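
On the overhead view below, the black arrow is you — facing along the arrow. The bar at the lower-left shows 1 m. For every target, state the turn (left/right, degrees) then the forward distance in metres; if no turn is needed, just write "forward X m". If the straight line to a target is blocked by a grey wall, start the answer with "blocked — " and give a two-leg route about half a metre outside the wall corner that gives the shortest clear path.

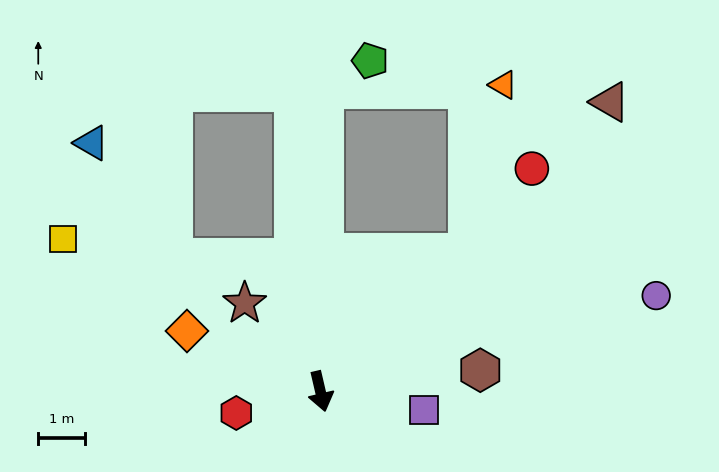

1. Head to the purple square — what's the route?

turn left 67°, forward 2.3 m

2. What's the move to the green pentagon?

blocked — turn left 166°, forward 6.5 m, then turn right 58°, forward 1.2 m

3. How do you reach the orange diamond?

turn right 127°, forward 3.2 m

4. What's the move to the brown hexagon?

turn left 84°, forward 3.5 m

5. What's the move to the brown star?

turn right 152°, forward 2.5 m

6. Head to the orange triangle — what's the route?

blocked — turn left 120°, forward 4.4 m, then turn left 35°, forward 3.7 m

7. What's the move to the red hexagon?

turn right 89°, forward 1.9 m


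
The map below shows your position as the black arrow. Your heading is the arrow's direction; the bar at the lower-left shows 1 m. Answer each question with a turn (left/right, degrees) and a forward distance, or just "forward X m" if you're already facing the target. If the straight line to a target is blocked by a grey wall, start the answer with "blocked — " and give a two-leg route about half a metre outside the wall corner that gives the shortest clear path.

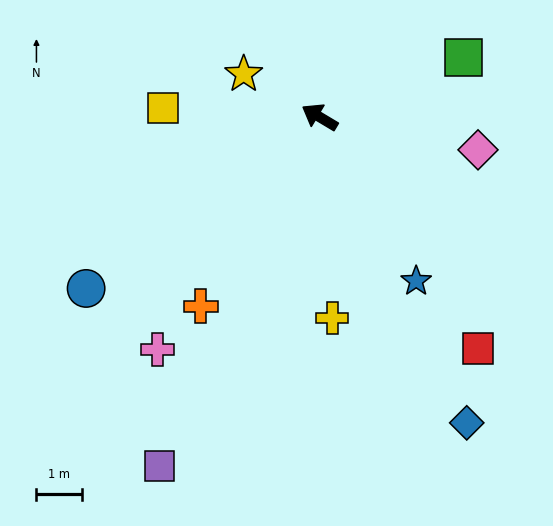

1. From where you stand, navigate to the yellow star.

forward 1.9 m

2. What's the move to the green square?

turn right 127°, forward 3.4 m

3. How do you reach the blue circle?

turn left 67°, forward 6.4 m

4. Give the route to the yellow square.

turn left 28°, forward 3.5 m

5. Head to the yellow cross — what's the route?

turn left 124°, forward 4.4 m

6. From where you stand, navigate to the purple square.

turn left 96°, forward 8.5 m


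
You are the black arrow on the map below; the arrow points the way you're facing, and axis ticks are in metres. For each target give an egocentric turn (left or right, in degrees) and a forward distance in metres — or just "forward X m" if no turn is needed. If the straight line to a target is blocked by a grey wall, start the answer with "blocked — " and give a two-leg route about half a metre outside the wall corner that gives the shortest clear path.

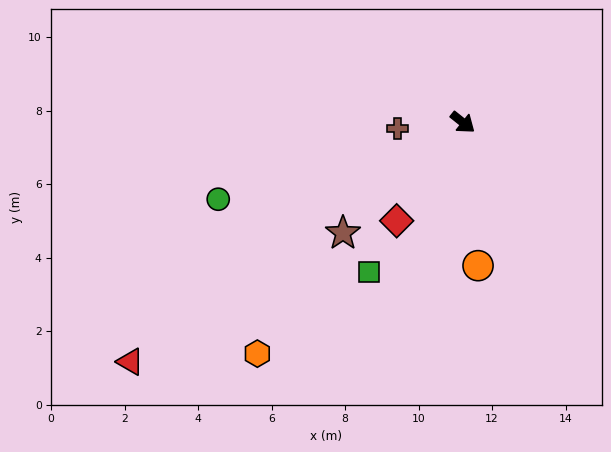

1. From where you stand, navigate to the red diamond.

turn right 85°, forward 3.2 m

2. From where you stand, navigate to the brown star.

turn right 99°, forward 4.4 m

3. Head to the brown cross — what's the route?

turn right 136°, forward 1.8 m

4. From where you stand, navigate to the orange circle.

turn right 45°, forward 3.9 m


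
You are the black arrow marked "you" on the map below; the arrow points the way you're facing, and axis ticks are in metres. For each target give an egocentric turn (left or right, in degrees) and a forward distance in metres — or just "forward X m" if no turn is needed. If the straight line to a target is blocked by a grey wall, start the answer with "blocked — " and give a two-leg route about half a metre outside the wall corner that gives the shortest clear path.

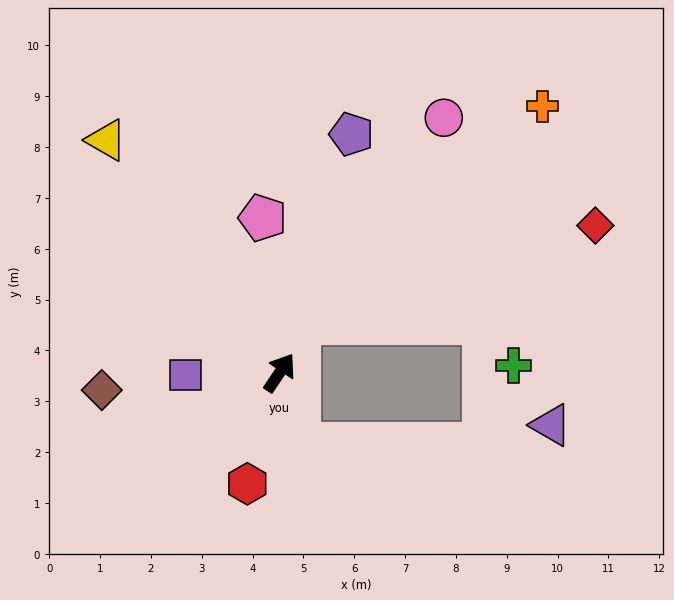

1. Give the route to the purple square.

turn left 125°, forward 1.9 m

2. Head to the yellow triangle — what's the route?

turn left 71°, forward 5.7 m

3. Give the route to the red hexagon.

turn right 162°, forward 2.3 m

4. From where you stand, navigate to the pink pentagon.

turn left 40°, forward 3.1 m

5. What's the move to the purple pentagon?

turn left 17°, forward 4.9 m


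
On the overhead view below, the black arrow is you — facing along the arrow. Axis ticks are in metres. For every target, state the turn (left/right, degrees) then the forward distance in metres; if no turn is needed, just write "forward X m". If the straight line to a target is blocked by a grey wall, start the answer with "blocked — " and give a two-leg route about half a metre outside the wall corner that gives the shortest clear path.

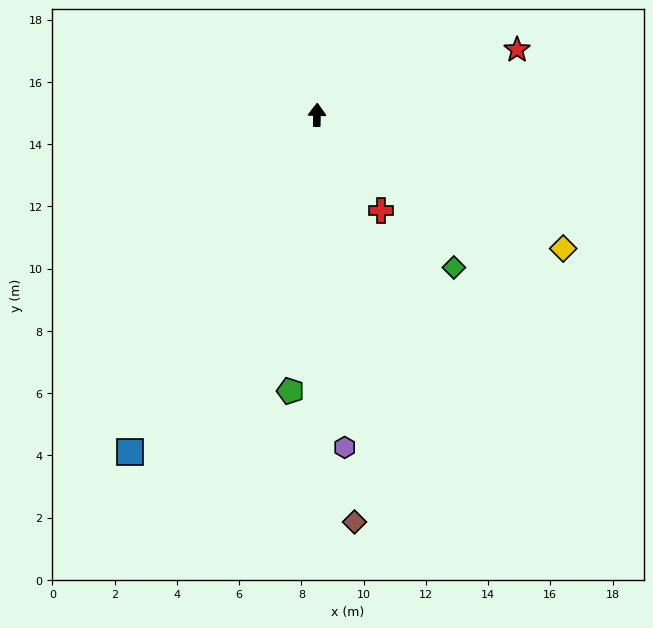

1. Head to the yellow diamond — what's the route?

turn right 117°, forward 9.0 m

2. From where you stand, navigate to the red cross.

turn right 145°, forward 3.7 m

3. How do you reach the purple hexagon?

turn right 174°, forward 10.7 m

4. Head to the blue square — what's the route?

turn left 152°, forward 12.4 m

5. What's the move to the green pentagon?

turn left 176°, forward 8.9 m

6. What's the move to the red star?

turn right 71°, forward 6.8 m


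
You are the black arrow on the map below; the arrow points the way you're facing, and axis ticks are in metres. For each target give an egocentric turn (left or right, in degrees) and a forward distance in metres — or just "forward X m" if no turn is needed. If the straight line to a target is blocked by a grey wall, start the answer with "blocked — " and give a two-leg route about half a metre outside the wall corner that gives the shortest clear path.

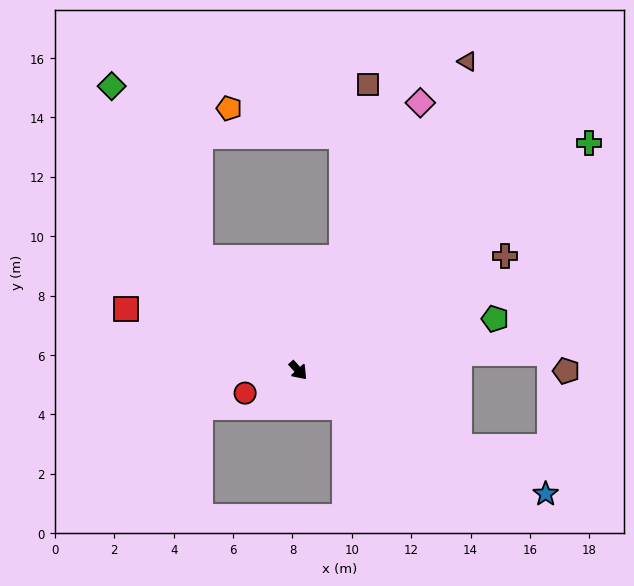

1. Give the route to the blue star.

turn left 21°, forward 9.3 m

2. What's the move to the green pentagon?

turn left 63°, forward 6.9 m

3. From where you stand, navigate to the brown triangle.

turn left 109°, forward 11.9 m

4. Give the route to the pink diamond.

turn left 113°, forward 9.9 m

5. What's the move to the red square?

turn right 152°, forward 6.2 m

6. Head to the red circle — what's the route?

turn right 109°, forward 1.9 m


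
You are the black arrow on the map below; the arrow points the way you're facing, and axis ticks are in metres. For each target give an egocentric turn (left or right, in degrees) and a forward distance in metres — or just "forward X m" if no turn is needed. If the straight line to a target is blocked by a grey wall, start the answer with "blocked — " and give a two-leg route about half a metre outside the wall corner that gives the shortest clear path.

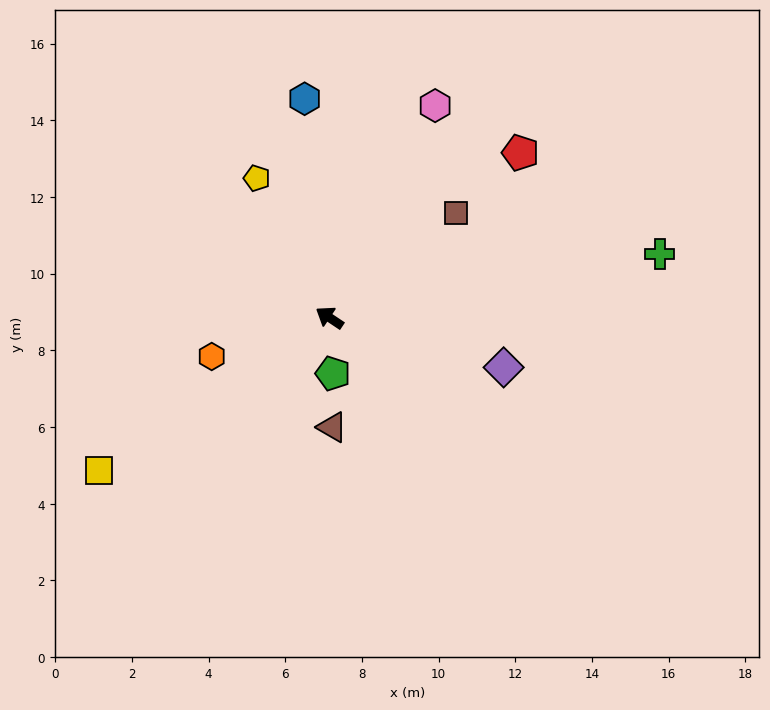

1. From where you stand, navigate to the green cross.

turn right 135°, forward 8.8 m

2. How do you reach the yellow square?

turn left 67°, forward 7.2 m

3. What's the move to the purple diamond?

turn right 162°, forward 4.7 m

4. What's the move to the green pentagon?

turn left 127°, forward 1.5 m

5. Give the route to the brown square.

turn right 107°, forward 4.3 m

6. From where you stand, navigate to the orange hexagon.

turn left 52°, forward 3.2 m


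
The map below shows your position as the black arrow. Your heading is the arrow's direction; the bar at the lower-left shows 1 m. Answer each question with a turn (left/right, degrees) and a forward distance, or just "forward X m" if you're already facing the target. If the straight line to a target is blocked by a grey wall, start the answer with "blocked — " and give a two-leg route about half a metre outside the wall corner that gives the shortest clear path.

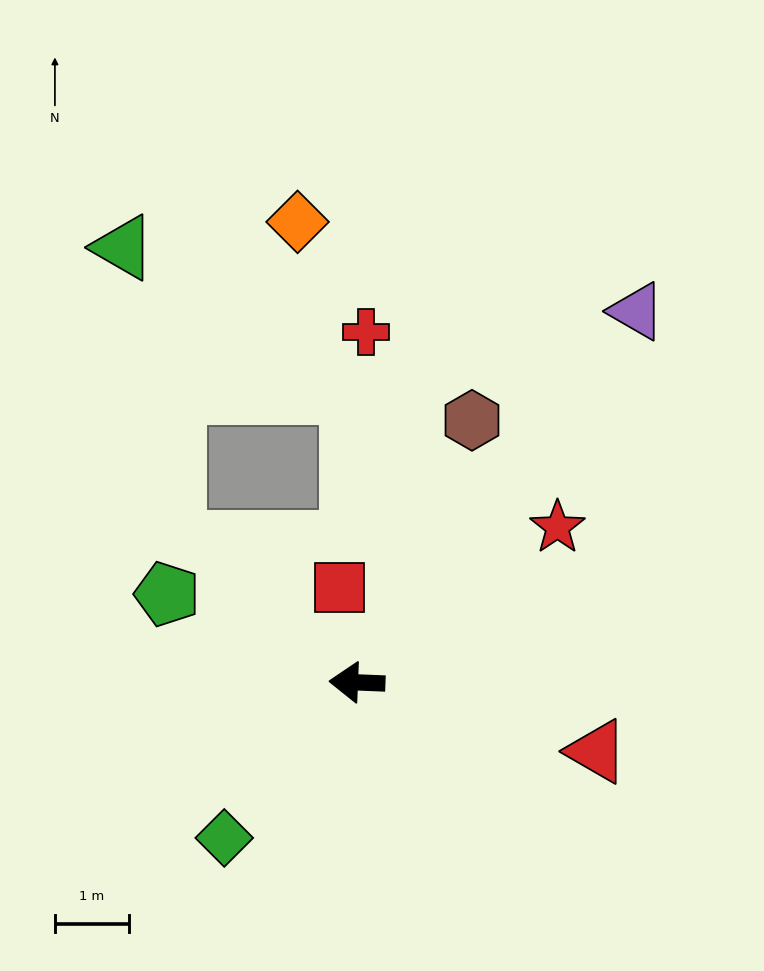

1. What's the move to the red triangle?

turn left 166°, forward 3.4 m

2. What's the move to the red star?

turn right 140°, forward 3.4 m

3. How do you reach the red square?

turn right 77°, forward 1.3 m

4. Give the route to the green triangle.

blocked — turn right 35°, forward 3.1 m, then turn right 43°, forward 4.0 m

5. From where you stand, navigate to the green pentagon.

turn right 23°, forward 2.8 m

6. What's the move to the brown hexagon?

turn right 111°, forward 3.9 m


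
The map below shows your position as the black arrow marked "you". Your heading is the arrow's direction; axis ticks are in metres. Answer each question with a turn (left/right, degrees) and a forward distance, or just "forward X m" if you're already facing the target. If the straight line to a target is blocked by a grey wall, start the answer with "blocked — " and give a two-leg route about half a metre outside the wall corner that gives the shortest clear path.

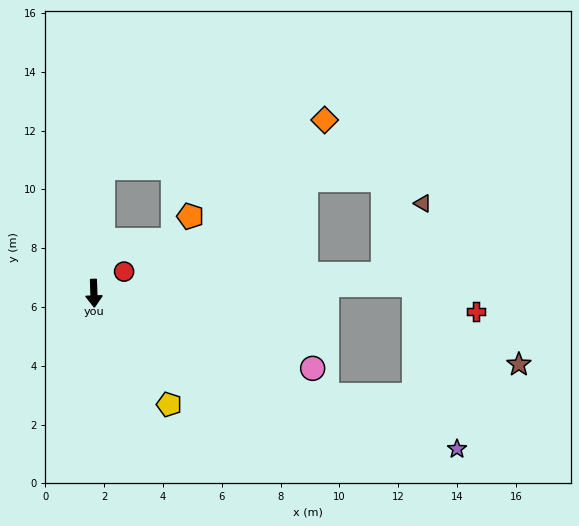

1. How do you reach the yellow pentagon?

turn left 32°, forward 4.6 m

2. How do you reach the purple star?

turn left 65°, forward 13.4 m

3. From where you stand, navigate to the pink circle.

turn left 69°, forward 7.9 m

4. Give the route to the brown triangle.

blocked — turn left 92°, forward 9.9 m, then turn left 57°, forward 2.8 m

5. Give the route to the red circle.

turn left 124°, forward 1.3 m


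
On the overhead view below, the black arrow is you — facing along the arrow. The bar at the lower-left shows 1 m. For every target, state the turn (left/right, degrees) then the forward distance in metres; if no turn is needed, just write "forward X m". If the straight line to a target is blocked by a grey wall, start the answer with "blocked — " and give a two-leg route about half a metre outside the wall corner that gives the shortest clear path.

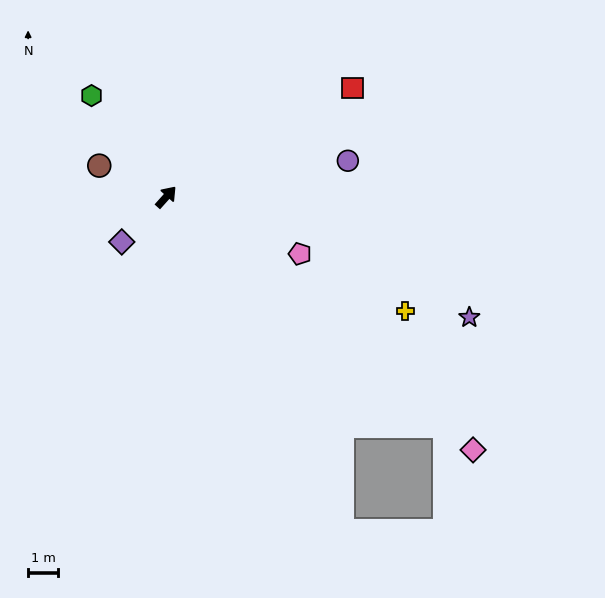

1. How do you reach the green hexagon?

turn left 78°, forward 4.2 m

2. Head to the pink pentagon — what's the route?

turn right 71°, forward 4.9 m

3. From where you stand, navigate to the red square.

turn right 18°, forward 7.3 m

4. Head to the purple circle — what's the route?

turn right 37°, forward 6.2 m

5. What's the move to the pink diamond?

turn right 88°, forward 13.4 m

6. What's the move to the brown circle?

turn left 107°, forward 2.5 m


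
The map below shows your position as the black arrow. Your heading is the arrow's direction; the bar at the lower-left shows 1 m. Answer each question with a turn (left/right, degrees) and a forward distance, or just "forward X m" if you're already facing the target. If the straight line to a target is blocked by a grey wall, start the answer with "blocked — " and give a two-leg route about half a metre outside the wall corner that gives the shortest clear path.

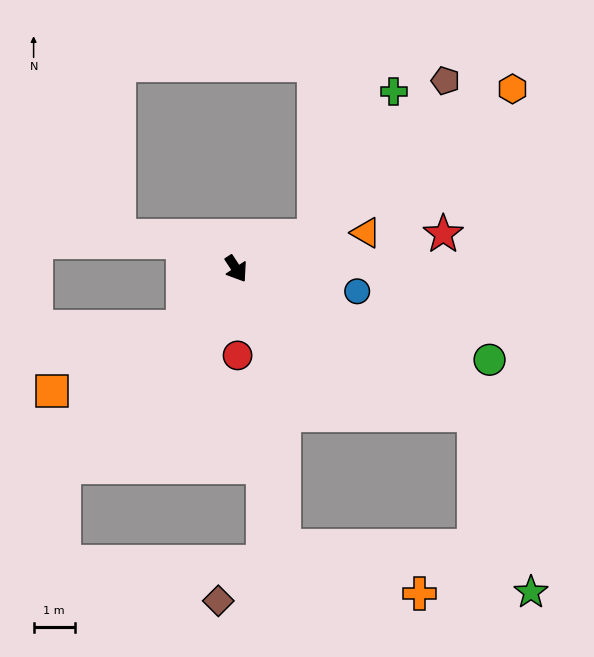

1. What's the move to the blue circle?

turn left 46°, forward 3.0 m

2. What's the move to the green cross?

blocked — turn left 79°, forward 2.1 m, then turn left 39°, forward 4.0 m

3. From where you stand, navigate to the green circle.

turn left 37°, forward 6.6 m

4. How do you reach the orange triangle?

turn left 72°, forward 3.3 m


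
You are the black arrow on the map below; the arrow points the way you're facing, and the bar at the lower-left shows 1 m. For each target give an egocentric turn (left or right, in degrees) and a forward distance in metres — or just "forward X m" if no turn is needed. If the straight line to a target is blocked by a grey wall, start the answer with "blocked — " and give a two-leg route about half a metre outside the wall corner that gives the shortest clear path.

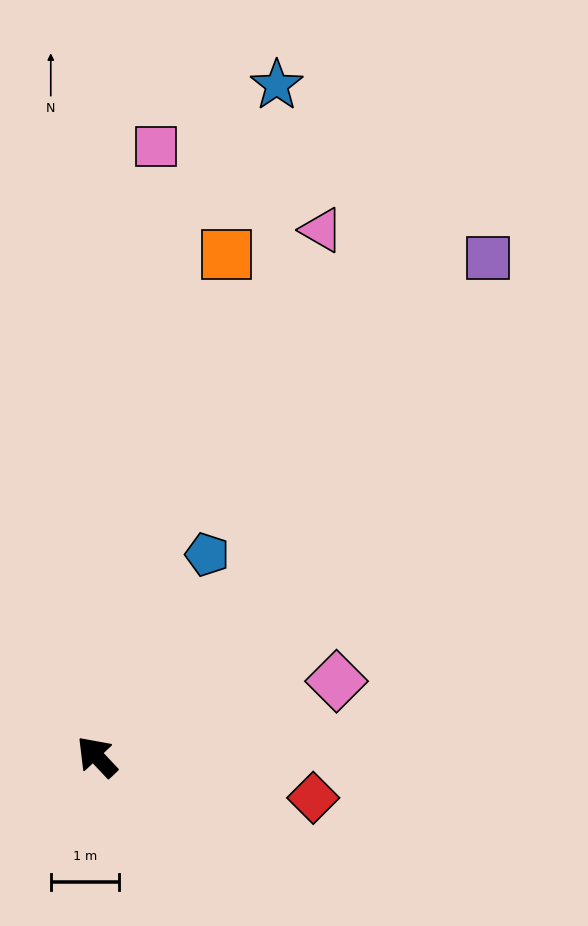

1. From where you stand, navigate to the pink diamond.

turn right 116°, forward 3.7 m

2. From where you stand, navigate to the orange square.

turn right 58°, forward 7.7 m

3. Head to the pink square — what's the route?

turn right 49°, forward 9.0 m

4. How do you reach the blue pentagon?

turn right 72°, forward 3.4 m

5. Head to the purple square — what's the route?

turn right 81°, forward 9.4 m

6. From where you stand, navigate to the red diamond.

turn right 144°, forward 3.3 m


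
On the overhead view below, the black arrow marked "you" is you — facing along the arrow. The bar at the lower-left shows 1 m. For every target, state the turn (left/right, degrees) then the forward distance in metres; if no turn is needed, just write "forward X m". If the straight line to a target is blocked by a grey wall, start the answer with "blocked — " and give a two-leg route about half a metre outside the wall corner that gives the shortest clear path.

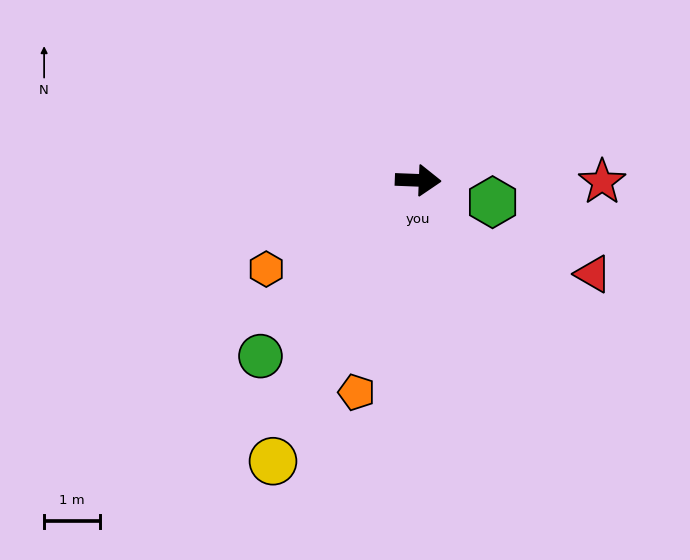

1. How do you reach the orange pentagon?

turn right 104°, forward 3.9 m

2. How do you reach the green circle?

turn right 130°, forward 4.2 m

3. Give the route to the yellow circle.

turn right 115°, forward 5.7 m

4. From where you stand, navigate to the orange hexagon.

turn right 147°, forward 3.1 m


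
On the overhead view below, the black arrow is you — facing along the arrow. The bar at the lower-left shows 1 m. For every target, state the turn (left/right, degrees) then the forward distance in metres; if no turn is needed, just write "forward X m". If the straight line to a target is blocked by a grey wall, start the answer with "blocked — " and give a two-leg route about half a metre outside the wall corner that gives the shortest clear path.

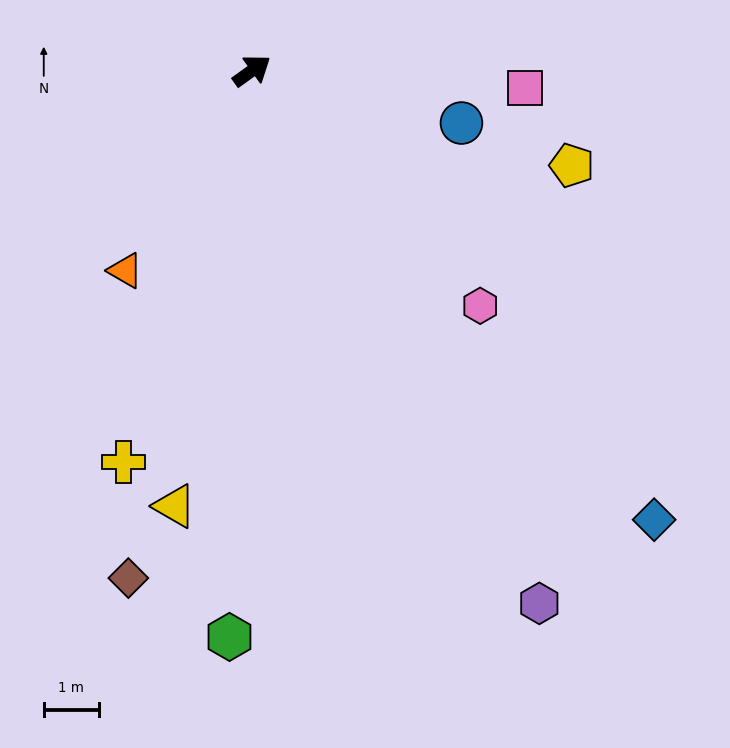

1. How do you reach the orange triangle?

turn right 158°, forward 4.3 m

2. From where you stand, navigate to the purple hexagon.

turn right 97°, forward 11.0 m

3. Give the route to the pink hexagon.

turn right 82°, forward 6.0 m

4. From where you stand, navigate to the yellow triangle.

turn right 136°, forward 8.1 m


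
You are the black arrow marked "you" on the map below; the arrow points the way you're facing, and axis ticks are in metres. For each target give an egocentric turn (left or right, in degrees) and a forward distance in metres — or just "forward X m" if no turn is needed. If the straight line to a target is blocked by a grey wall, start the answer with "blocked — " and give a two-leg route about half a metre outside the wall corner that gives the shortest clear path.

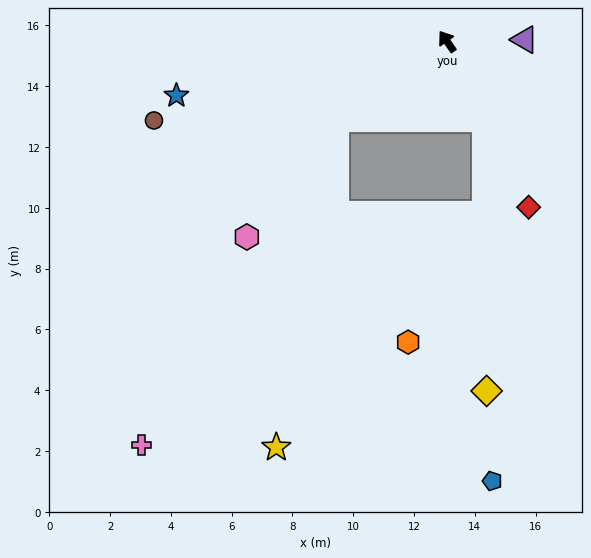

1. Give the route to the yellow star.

blocked — turn left 90°, forward 4.5 m, then turn left 45°, forward 11.0 m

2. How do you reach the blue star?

turn left 66°, forward 9.1 m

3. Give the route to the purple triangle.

turn right 124°, forward 2.6 m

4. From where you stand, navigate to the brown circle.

turn left 70°, forward 10.0 m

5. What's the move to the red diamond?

turn left 171°, forward 6.1 m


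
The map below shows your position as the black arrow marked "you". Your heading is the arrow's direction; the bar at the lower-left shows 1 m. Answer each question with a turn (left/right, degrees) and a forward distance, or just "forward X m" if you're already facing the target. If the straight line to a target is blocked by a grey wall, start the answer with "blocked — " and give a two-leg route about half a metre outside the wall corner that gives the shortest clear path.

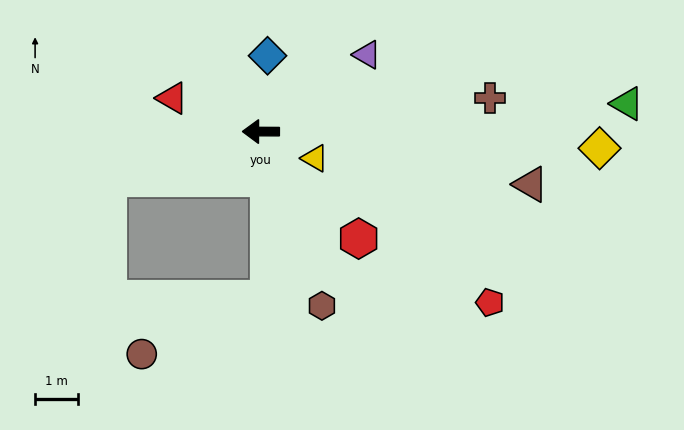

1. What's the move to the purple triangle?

turn right 144°, forward 3.1 m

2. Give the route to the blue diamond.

turn right 95°, forward 1.8 m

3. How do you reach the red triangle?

turn right 20°, forward 2.2 m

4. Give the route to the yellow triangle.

turn left 154°, forward 1.4 m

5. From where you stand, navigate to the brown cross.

turn right 171°, forward 5.4 m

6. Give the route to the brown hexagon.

turn left 110°, forward 4.3 m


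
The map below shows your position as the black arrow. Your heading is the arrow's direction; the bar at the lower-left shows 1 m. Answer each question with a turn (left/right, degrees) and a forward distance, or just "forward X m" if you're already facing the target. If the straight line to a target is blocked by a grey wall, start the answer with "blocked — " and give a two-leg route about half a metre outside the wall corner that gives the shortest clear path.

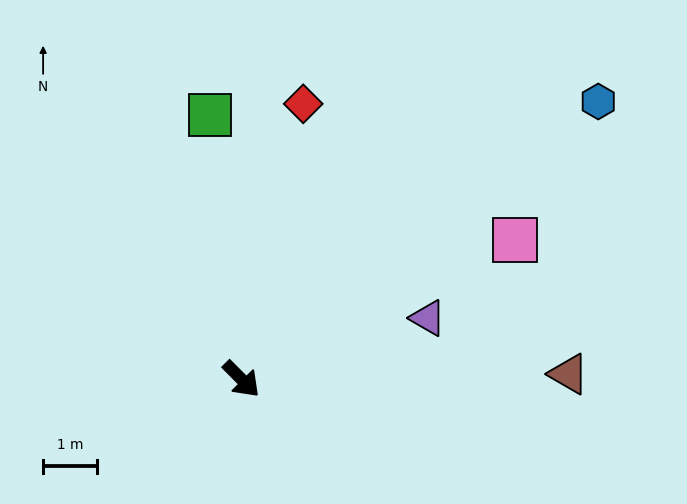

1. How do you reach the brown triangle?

turn left 46°, forward 6.1 m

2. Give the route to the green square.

turn left 142°, forward 5.0 m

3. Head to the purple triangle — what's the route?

turn left 63°, forward 3.7 m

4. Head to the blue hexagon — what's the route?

turn left 83°, forward 8.4 m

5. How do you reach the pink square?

turn left 72°, forward 5.7 m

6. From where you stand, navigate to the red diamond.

turn left 123°, forward 5.3 m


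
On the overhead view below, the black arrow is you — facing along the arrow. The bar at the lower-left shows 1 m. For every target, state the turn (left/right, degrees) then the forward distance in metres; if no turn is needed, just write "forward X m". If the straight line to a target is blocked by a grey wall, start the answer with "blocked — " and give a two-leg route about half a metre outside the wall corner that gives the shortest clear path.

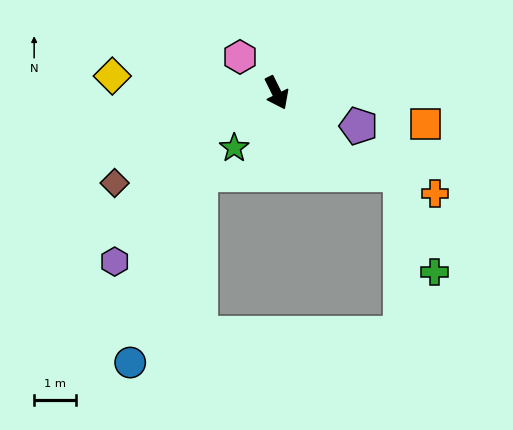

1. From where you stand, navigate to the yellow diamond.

turn right 122°, forward 4.0 m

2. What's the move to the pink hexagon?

turn right 161°, forward 1.2 m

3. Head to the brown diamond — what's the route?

turn right 87°, forward 4.5 m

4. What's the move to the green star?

turn right 64°, forward 1.7 m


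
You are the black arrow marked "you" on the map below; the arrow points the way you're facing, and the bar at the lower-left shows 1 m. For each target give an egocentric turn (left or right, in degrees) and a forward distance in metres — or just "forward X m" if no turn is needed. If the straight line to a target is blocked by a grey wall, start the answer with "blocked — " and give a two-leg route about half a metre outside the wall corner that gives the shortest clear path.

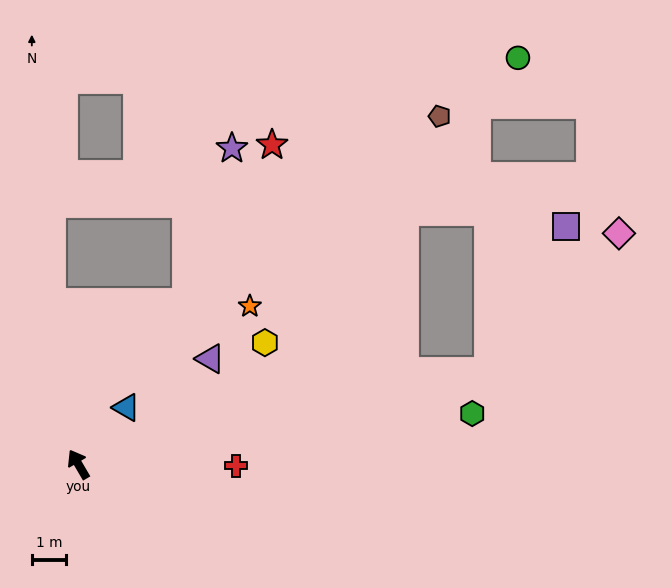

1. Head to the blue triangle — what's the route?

turn right 71°, forward 2.1 m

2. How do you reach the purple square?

blocked — turn right 108°, forward 12.1 m, then turn left 50°, forward 4.8 m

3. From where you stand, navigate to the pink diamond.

blocked — turn right 108°, forward 12.1 m, then turn left 34°, forward 5.5 m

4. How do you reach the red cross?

turn right 121°, forward 4.6 m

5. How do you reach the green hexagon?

turn right 113°, forward 11.5 m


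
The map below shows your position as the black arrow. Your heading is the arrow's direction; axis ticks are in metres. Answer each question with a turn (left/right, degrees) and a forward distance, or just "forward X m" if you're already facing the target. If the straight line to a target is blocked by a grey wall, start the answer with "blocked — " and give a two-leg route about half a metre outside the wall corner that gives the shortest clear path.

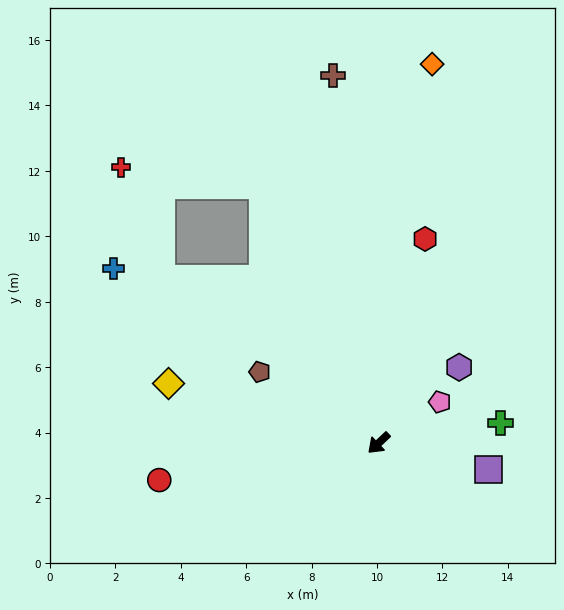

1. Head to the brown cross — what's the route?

turn right 126°, forward 11.3 m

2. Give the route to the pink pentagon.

turn left 171°, forward 2.3 m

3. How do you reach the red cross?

blocked — turn right 109°, forward 8.7 m, then turn left 58°, forward 4.4 m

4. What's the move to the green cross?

turn left 146°, forward 3.8 m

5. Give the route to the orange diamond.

turn right 141°, forward 11.7 m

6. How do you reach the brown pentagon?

turn right 74°, forward 4.2 m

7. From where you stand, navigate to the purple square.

turn left 123°, forward 3.5 m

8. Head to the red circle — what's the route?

turn right 34°, forward 6.8 m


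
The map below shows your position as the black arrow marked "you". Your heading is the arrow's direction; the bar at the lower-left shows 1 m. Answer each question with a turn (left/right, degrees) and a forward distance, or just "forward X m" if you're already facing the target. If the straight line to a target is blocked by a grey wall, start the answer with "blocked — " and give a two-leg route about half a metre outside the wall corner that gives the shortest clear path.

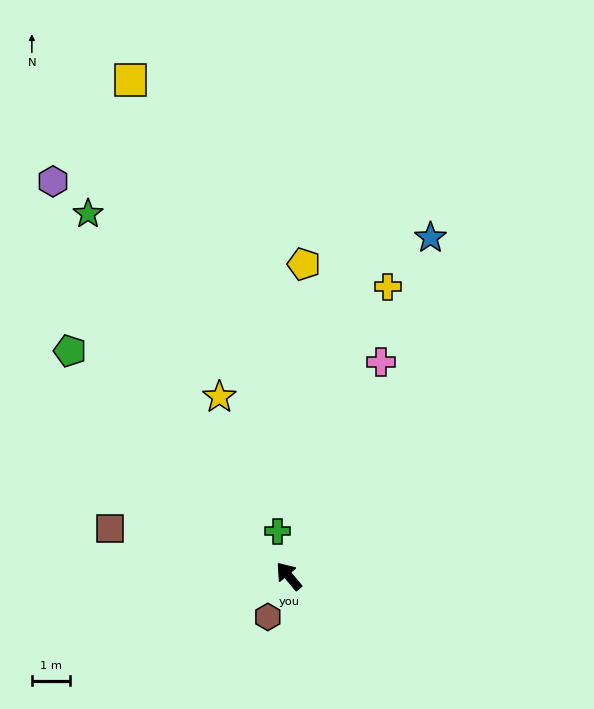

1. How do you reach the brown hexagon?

turn left 113°, forward 1.2 m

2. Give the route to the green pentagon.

turn left 4°, forward 8.3 m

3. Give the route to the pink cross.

turn right 63°, forward 6.2 m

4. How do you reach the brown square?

turn left 35°, forward 4.9 m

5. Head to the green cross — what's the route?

turn right 26°, forward 1.2 m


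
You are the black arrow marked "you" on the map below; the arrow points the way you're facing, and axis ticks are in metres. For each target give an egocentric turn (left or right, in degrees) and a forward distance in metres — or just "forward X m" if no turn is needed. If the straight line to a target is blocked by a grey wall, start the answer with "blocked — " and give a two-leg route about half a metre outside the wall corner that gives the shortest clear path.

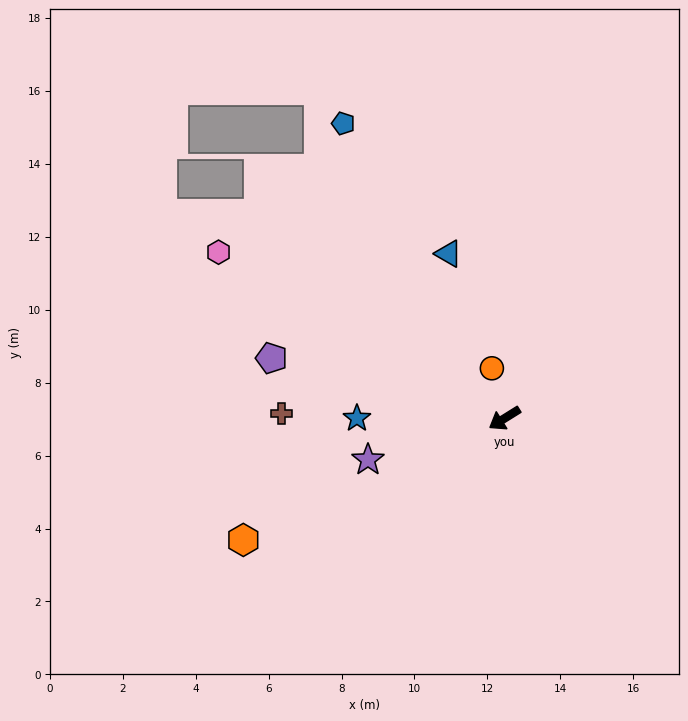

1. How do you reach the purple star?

turn right 15°, forward 3.9 m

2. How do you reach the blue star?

turn right 32°, forward 4.0 m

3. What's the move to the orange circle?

turn right 108°, forward 1.4 m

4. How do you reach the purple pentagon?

turn right 46°, forward 6.6 m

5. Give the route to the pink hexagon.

turn right 62°, forward 9.1 m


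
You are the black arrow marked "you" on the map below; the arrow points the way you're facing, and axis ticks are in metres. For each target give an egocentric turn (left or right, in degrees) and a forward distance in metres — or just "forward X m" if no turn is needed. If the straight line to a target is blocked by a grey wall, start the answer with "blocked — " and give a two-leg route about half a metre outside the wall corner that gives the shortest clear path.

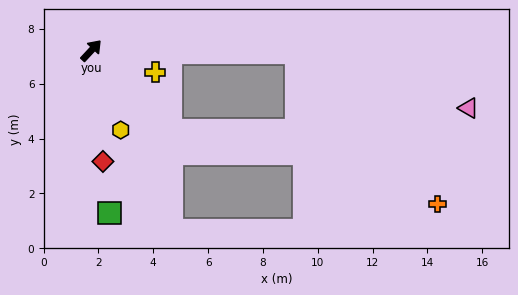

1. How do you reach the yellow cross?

turn right 66°, forward 2.5 m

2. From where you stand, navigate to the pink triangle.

blocked — turn right 48°, forward 7.5 m, then turn right 17°, forward 6.6 m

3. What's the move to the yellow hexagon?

turn right 117°, forward 3.1 m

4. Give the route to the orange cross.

blocked — turn right 48°, forward 7.5 m, then turn right 46°, forward 7.5 m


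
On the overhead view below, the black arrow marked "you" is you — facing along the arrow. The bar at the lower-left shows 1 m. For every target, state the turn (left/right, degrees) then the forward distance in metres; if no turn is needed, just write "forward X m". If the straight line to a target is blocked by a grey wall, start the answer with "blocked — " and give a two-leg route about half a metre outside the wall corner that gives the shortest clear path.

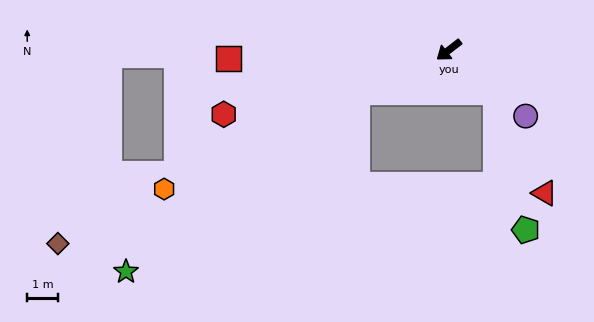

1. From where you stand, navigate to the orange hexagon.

turn right 12°, forward 10.4 m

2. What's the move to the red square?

turn right 36°, forward 7.2 m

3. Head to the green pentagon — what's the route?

blocked — turn left 100°, forward 2.1 m, then turn right 35°, forward 4.6 m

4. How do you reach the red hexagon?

turn right 22°, forward 7.7 m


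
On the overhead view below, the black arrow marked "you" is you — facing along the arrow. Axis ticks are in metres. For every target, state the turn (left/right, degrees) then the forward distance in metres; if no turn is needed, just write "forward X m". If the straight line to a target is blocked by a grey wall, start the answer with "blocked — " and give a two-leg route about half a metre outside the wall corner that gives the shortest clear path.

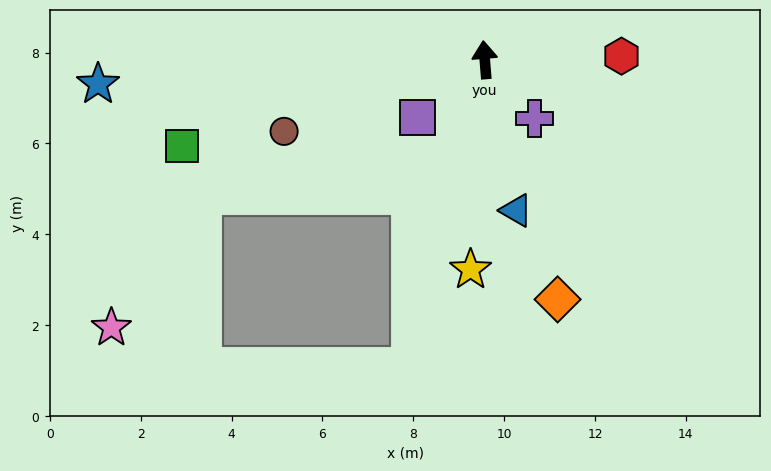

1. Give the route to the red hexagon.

turn right 93°, forward 3.0 m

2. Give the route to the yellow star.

turn left 172°, forward 4.6 m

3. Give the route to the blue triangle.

turn right 173°, forward 3.4 m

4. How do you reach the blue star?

turn left 89°, forward 8.5 m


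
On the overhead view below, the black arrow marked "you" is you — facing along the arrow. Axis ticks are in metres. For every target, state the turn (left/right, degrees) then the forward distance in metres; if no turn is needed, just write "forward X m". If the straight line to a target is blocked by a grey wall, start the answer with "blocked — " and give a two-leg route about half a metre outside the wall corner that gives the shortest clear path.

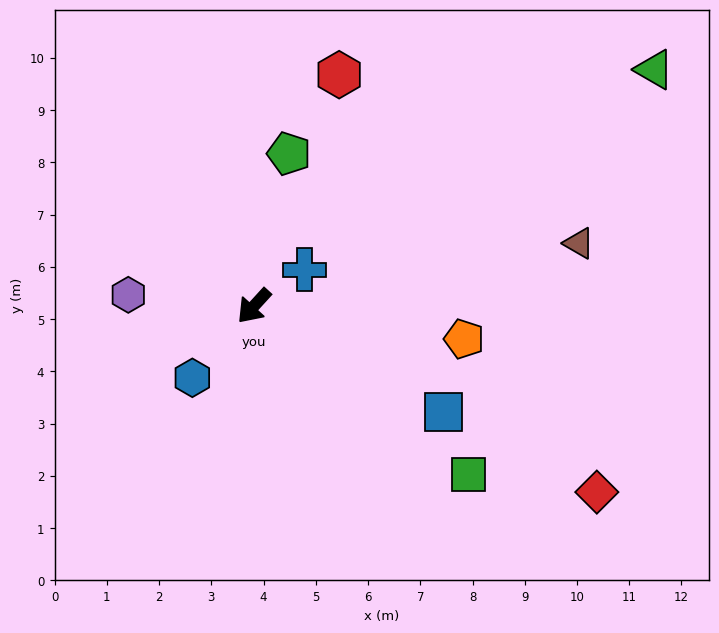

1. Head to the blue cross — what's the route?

turn left 168°, forward 1.2 m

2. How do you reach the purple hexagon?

turn right 53°, forward 2.4 m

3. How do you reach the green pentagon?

turn right 151°, forward 3.0 m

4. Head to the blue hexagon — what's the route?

forward 1.8 m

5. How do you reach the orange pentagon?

turn left 124°, forward 4.1 m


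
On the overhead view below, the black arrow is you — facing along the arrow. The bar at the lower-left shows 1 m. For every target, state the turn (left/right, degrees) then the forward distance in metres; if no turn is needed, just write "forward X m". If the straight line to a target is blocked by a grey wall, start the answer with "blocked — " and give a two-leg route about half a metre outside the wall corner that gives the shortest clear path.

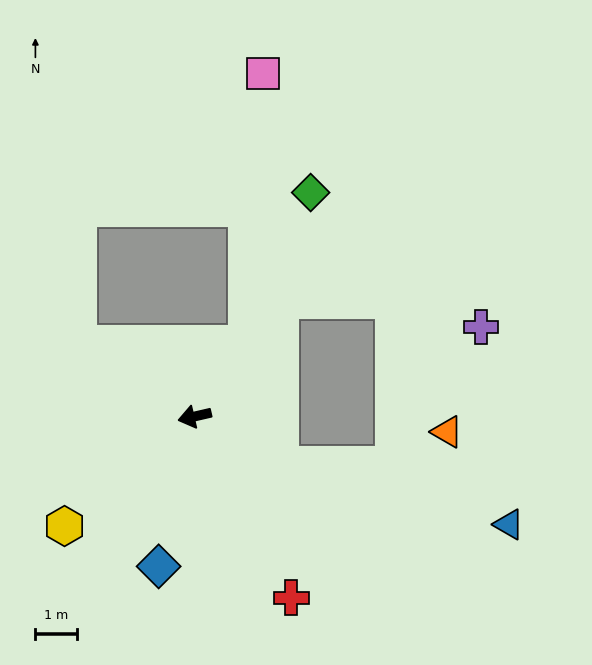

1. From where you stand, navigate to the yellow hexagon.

turn left 27°, forward 4.0 m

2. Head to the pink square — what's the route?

blocked — turn right 138°, forward 2.1 m, then turn left 31°, forward 6.4 m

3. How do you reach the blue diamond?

turn left 64°, forward 3.7 m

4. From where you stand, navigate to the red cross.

turn left 105°, forward 4.9 m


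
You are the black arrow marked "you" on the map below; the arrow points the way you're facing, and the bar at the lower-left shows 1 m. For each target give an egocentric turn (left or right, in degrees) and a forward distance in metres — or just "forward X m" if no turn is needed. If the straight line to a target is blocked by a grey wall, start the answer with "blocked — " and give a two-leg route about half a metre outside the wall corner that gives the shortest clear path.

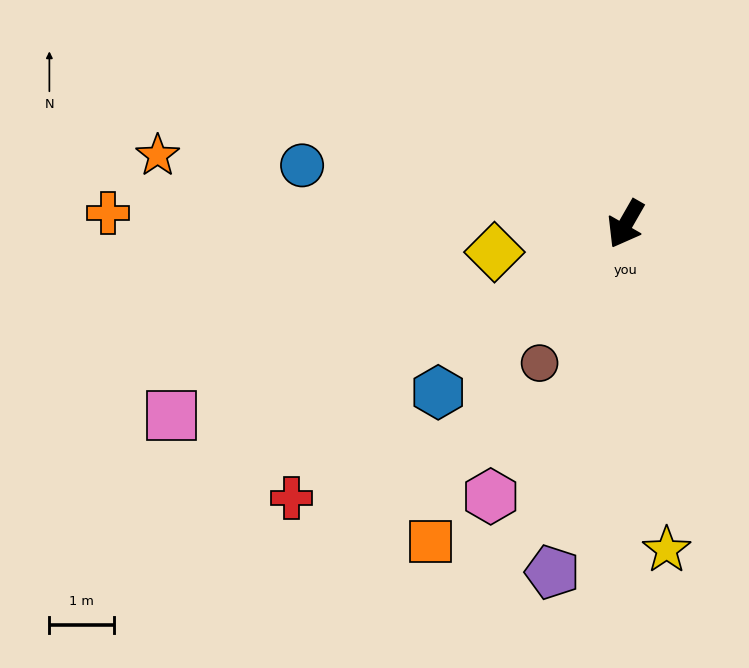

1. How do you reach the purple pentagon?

turn left 18°, forward 5.5 m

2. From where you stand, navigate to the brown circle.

forward 2.5 m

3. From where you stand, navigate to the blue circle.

turn right 70°, forward 5.1 m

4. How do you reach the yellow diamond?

turn right 48°, forward 2.1 m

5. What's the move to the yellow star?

turn left 37°, forward 5.0 m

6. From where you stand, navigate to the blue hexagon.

turn right 18°, forward 3.9 m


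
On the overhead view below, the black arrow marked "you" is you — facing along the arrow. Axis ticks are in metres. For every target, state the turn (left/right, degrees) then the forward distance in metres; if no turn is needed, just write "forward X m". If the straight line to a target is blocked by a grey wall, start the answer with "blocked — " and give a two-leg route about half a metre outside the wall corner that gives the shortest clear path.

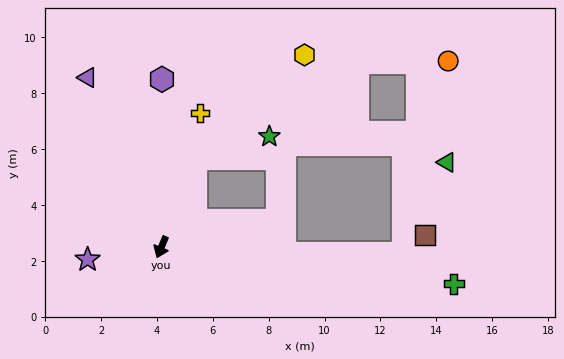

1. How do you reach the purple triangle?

turn right 134°, forward 6.6 m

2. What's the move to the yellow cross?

turn right 173°, forward 5.0 m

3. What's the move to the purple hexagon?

turn right 158°, forward 6.0 m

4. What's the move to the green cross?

turn left 105°, forward 10.5 m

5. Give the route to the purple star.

turn right 58°, forward 2.7 m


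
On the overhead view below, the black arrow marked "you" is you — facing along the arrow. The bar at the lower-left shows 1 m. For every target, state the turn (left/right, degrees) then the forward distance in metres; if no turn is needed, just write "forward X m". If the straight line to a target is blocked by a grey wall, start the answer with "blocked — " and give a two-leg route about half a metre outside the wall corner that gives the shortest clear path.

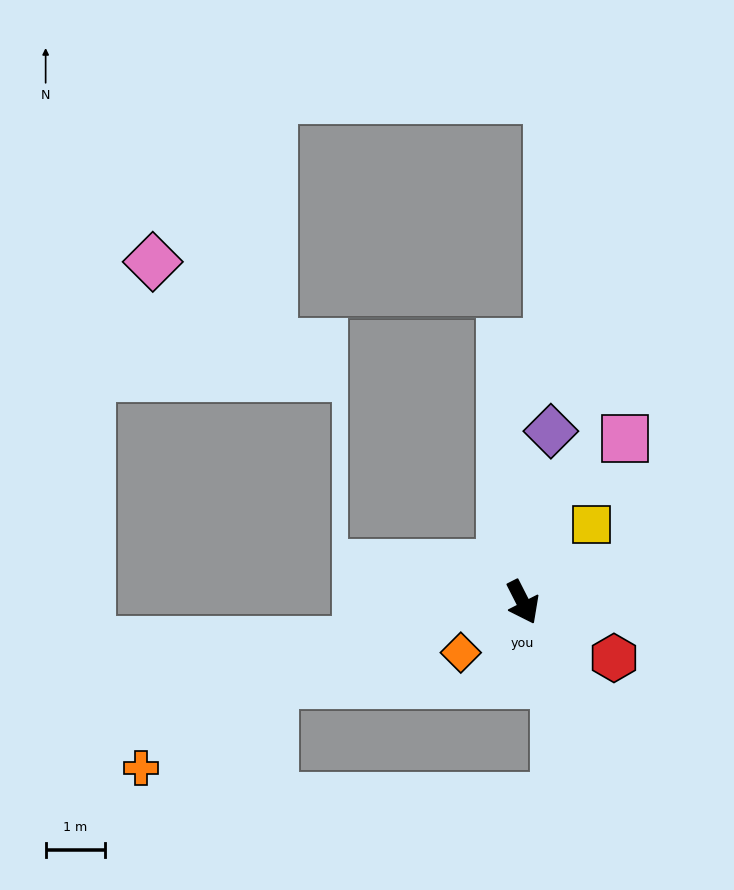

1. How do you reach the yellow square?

turn left 112°, forward 1.8 m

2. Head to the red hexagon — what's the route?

turn left 32°, forward 1.8 m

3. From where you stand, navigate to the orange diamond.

turn right 78°, forward 1.4 m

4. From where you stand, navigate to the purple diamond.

turn left 144°, forward 2.9 m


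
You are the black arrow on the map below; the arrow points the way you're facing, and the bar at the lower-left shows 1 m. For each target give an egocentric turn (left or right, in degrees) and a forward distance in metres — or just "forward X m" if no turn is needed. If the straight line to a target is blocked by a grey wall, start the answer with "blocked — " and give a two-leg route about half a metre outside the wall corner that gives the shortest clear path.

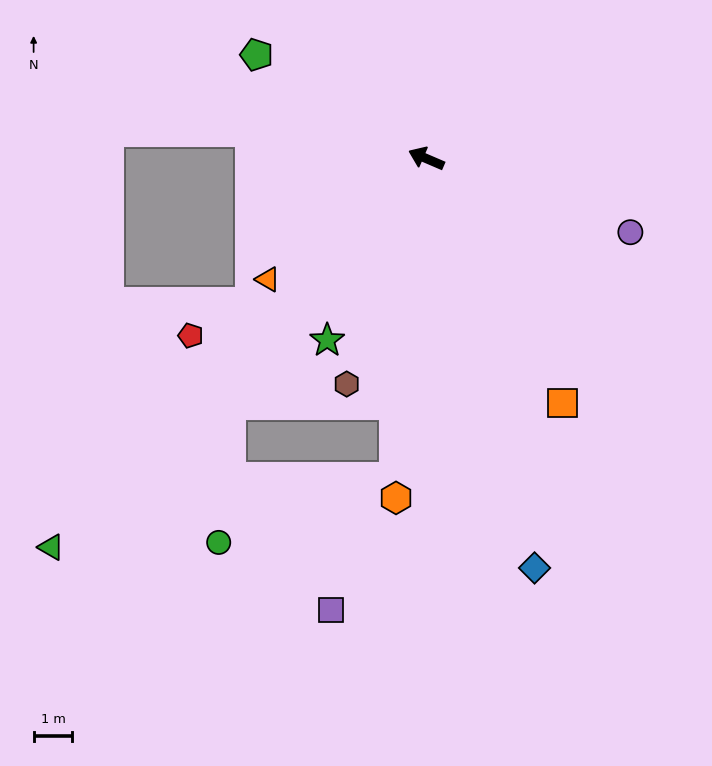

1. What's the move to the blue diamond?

turn left 128°, forward 10.9 m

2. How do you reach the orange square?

turn left 142°, forward 7.2 m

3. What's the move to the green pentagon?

turn right 8°, forward 5.1 m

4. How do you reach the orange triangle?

turn left 61°, forward 5.1 m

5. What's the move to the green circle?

blocked — turn left 74°, forward 8.1 m, then turn left 35°, forward 3.6 m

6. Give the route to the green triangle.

turn left 69°, forward 13.9 m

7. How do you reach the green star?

turn left 85°, forward 5.3 m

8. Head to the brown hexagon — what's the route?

turn left 94°, forward 6.2 m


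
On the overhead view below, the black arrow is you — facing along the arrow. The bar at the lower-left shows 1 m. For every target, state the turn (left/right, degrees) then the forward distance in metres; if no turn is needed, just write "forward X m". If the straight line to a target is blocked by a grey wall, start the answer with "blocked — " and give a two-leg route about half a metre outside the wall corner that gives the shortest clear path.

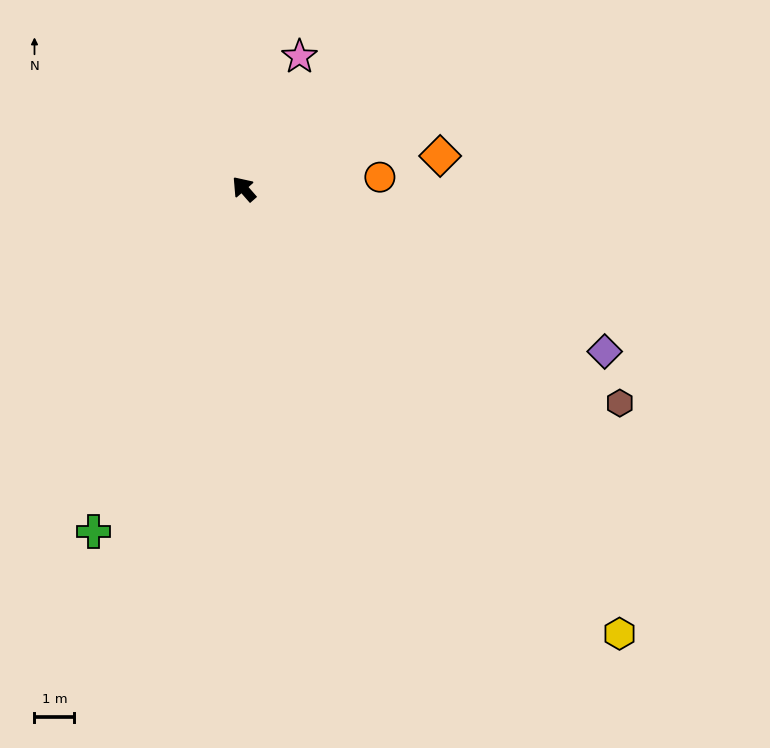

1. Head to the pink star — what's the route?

turn right 64°, forward 3.6 m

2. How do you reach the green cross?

turn left 115°, forward 9.4 m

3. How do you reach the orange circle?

turn right 126°, forward 3.4 m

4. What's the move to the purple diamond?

turn right 155°, forward 9.9 m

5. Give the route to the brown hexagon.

turn right 161°, forward 10.9 m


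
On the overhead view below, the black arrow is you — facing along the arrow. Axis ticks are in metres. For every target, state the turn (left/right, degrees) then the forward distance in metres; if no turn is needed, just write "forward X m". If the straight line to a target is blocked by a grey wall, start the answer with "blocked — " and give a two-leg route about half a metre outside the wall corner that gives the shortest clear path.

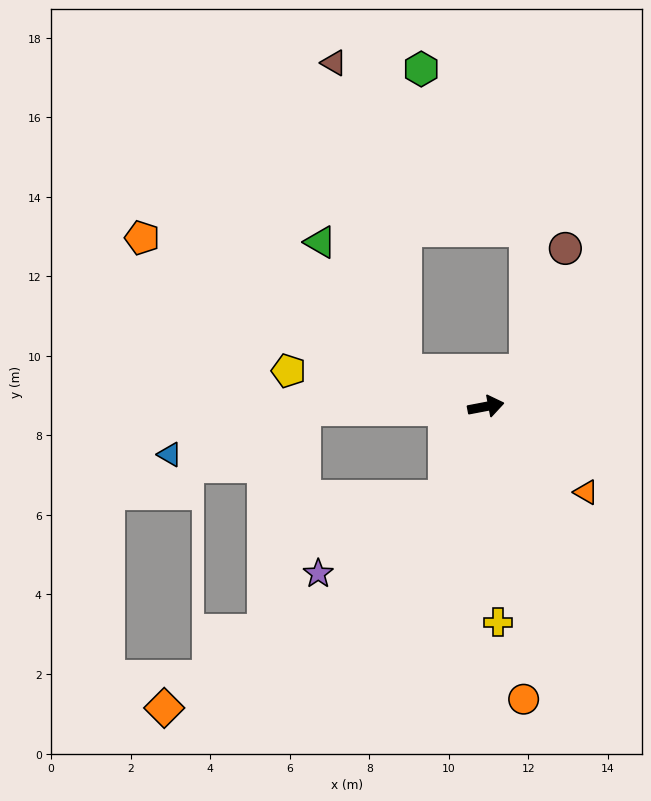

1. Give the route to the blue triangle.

blocked — turn left 170°, forward 4.6 m, then turn left 18°, forward 3.6 m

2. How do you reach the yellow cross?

turn right 98°, forward 5.4 m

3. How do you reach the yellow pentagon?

turn left 159°, forward 5.0 m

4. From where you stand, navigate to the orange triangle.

turn right 51°, forward 3.3 m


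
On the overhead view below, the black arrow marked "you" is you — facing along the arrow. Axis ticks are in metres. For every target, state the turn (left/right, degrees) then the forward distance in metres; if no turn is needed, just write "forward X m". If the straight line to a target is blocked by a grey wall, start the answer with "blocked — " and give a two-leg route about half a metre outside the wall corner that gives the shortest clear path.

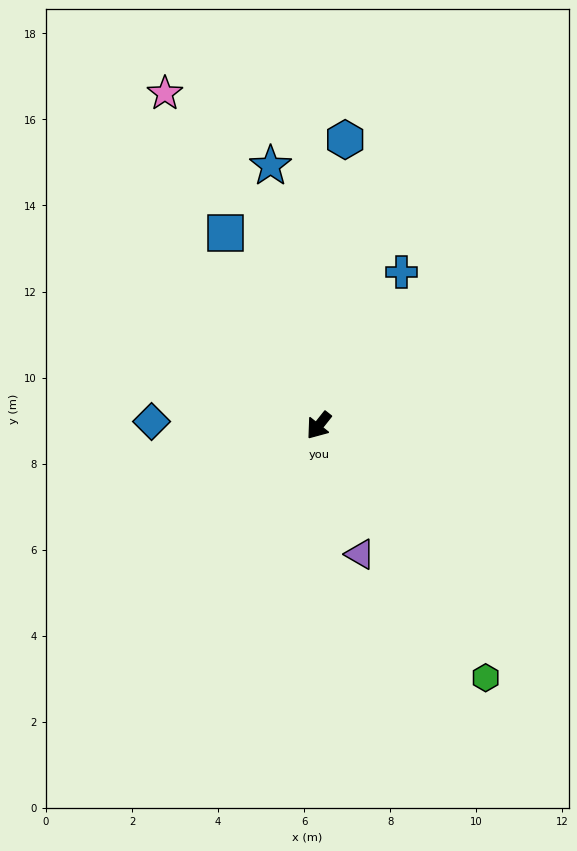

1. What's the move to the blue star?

turn right 131°, forward 6.1 m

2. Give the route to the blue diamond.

turn right 53°, forward 3.9 m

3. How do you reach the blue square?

turn right 116°, forward 5.0 m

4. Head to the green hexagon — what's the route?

turn left 72°, forward 7.0 m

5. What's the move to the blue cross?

turn right 170°, forward 4.1 m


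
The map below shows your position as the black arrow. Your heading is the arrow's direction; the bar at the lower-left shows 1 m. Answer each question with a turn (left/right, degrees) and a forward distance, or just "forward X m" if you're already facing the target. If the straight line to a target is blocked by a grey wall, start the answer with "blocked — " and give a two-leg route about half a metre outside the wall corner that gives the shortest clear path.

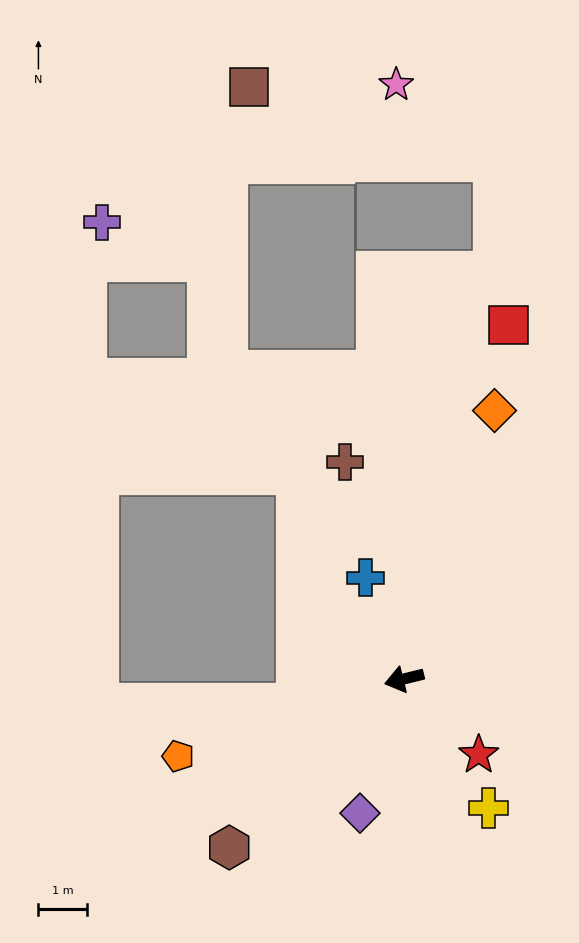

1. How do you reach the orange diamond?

turn right 122°, forward 5.8 m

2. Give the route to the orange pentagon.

turn left 5°, forward 4.9 m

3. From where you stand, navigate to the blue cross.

turn right 83°, forward 2.2 m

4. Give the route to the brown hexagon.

turn left 30°, forward 5.0 m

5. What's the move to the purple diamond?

turn left 58°, forward 2.9 m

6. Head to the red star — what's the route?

turn left 121°, forward 2.2 m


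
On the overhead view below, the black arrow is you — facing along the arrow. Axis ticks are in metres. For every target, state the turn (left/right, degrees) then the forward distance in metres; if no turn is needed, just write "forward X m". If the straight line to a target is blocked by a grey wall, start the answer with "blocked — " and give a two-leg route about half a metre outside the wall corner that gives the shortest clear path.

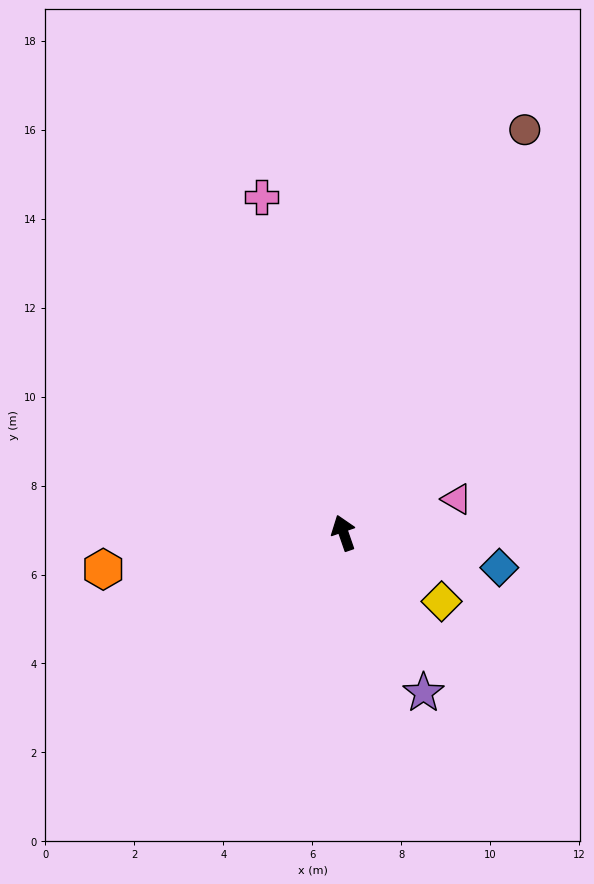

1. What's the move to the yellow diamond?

turn right 144°, forward 2.7 m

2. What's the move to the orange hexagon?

turn left 80°, forward 5.5 m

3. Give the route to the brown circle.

turn right 43°, forward 9.9 m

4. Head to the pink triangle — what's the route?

turn right 92°, forward 2.7 m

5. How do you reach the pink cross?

turn right 5°, forward 7.8 m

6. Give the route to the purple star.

turn right 172°, forward 4.0 m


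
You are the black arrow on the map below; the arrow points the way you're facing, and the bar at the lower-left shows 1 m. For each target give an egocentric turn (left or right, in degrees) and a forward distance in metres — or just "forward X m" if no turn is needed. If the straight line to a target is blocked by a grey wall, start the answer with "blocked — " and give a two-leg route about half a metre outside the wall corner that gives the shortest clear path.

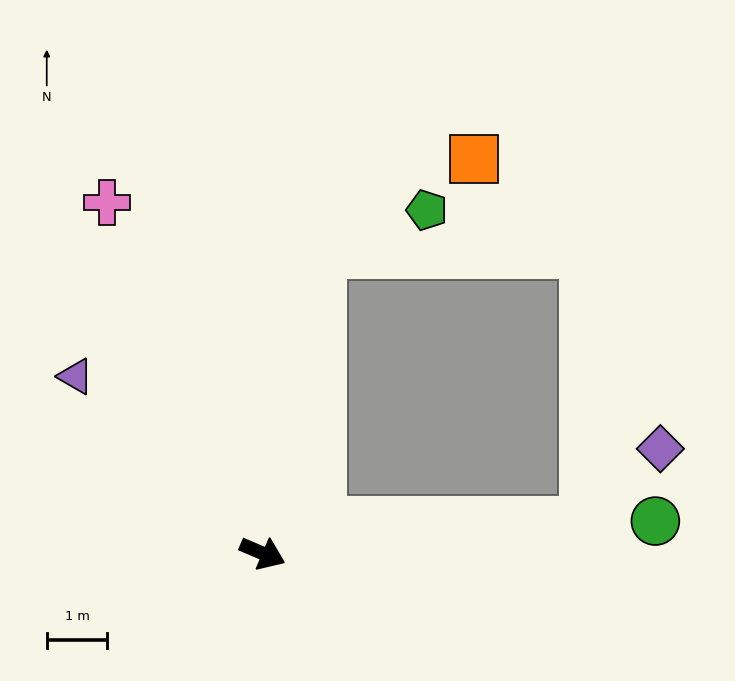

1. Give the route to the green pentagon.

blocked — turn left 102°, forward 5.0 m, then turn right 57°, forward 1.9 m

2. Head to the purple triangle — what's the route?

turn left 160°, forward 4.2 m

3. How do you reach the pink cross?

turn left 137°, forward 6.3 m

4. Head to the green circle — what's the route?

turn left 28°, forward 6.5 m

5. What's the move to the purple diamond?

blocked — turn left 29°, forward 5.3 m, then turn left 39°, forward 1.7 m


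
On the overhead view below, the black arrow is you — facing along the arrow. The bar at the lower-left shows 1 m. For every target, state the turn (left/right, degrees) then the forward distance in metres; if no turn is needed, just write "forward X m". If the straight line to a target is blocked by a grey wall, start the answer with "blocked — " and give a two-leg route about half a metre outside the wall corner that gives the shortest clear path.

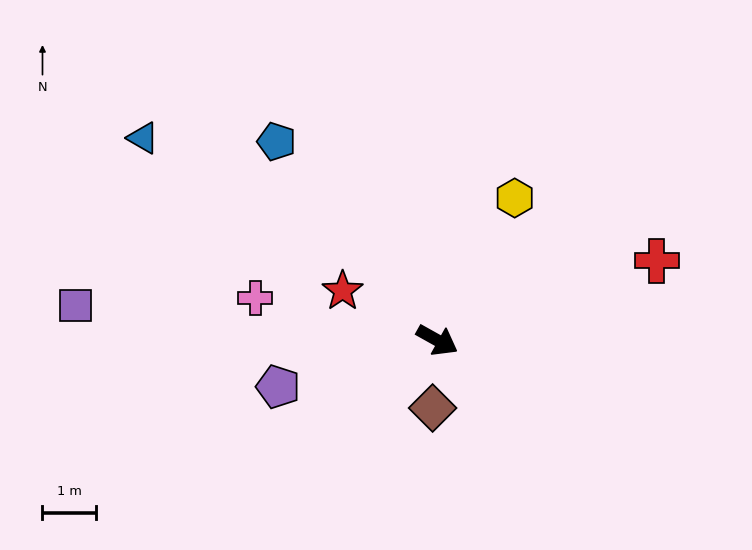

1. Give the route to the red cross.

turn left 49°, forward 4.3 m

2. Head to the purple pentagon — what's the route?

turn right 135°, forward 3.1 m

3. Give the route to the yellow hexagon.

turn left 91°, forward 3.0 m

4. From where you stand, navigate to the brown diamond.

turn right 65°, forward 1.3 m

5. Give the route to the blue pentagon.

turn left 158°, forward 4.8 m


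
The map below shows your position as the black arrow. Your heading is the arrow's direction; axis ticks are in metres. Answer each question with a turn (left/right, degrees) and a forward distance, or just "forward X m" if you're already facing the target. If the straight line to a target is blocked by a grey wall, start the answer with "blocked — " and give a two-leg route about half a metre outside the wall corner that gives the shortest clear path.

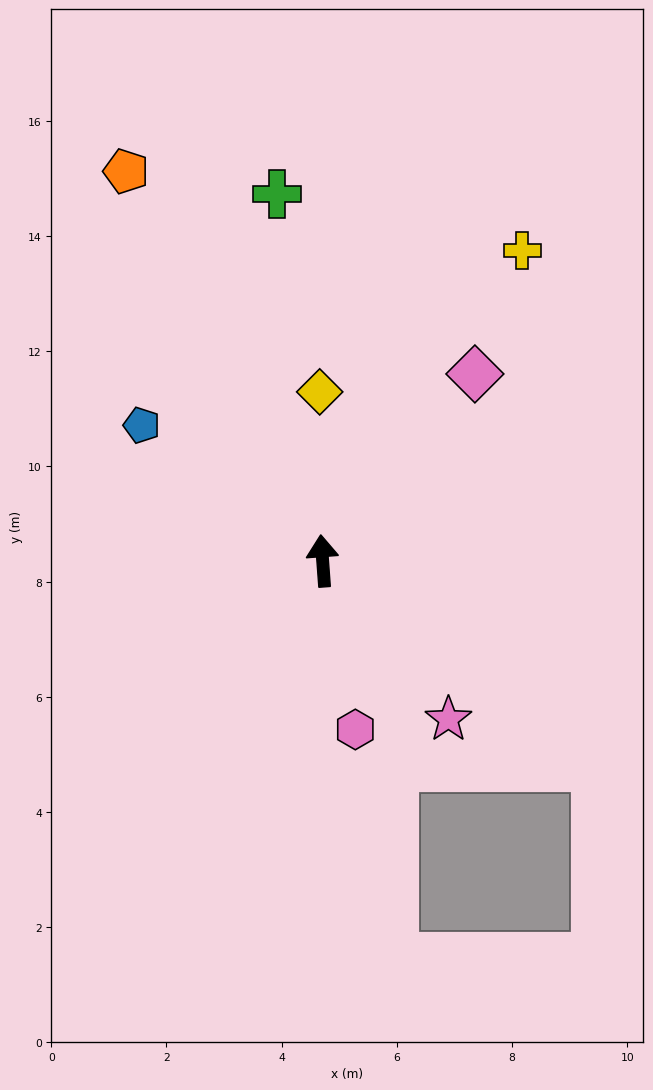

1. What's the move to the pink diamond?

turn right 43°, forward 4.2 m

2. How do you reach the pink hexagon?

turn right 173°, forward 3.0 m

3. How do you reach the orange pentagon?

turn left 23°, forward 7.6 m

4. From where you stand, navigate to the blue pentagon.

turn left 49°, forward 3.9 m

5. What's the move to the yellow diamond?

turn right 3°, forward 2.9 m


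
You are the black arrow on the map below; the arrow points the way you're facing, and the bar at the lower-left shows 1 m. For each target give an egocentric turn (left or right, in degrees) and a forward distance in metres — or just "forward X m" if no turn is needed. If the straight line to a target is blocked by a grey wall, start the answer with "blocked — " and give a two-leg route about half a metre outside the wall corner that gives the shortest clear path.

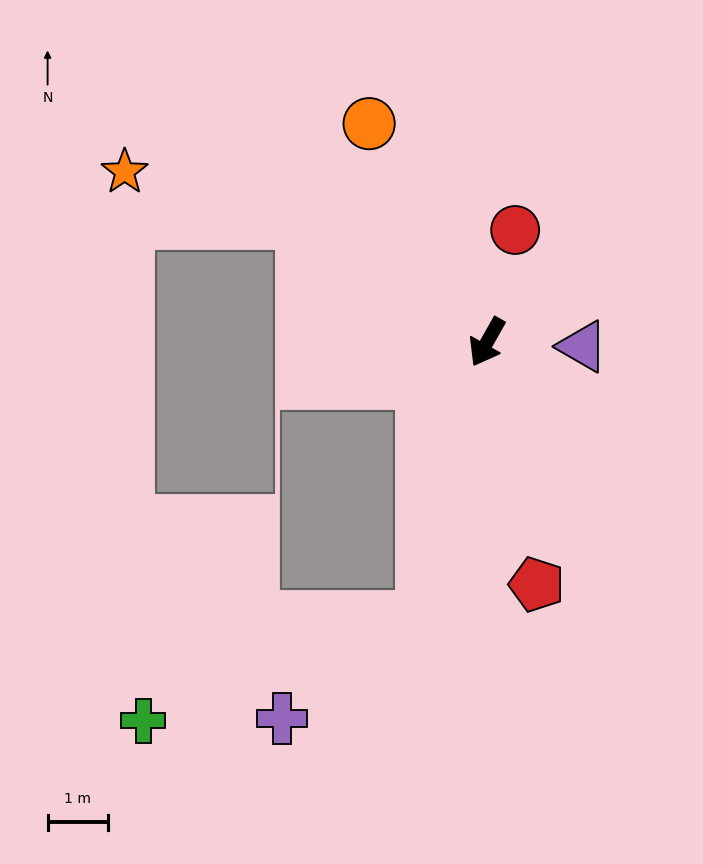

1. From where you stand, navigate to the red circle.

turn right 165°, forward 1.9 m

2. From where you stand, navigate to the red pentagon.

turn left 41°, forward 4.1 m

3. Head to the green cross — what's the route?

blocked — turn left 16°, forward 4.6 m, then turn right 56°, forward 4.9 m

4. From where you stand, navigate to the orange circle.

turn right 122°, forward 4.1 m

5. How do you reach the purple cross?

blocked — turn left 16°, forward 4.6 m, then turn right 40°, forward 2.8 m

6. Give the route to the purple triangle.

turn left 117°, forward 1.6 m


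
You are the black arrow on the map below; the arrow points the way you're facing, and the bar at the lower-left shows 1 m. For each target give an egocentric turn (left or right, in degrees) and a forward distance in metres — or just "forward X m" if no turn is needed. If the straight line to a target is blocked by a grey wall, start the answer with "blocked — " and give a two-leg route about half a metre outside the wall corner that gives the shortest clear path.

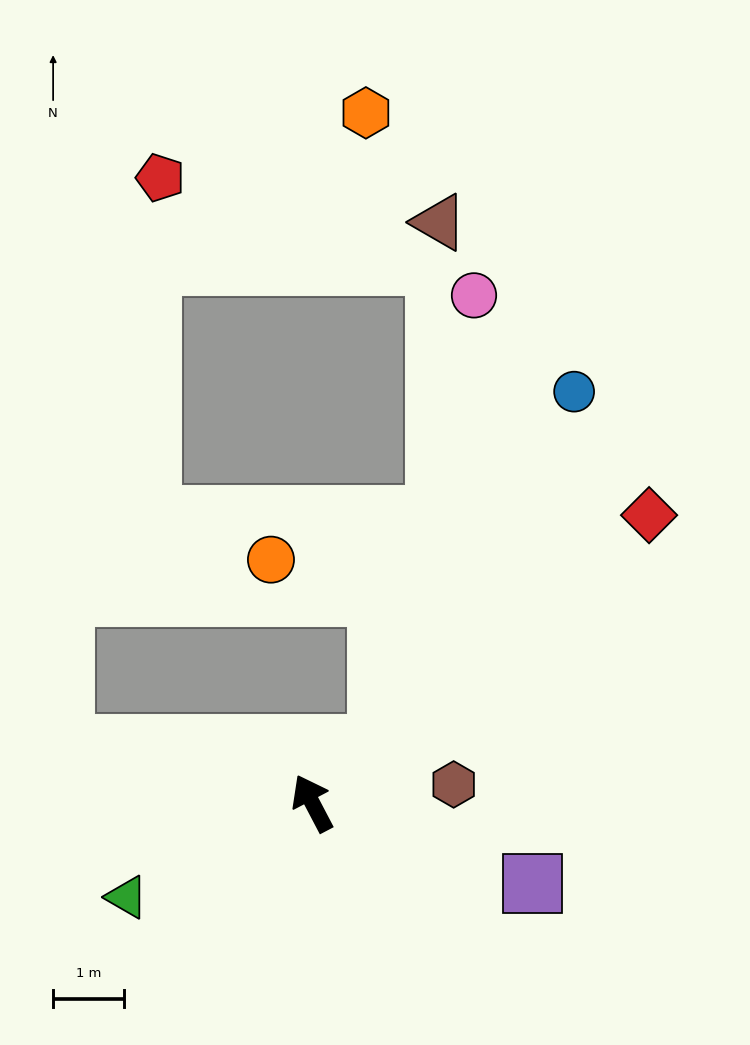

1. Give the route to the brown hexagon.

turn right 110°, forward 2.0 m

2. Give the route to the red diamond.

turn right 77°, forward 6.2 m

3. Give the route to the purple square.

turn right 138°, forward 3.3 m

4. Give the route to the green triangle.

turn left 89°, forward 2.9 m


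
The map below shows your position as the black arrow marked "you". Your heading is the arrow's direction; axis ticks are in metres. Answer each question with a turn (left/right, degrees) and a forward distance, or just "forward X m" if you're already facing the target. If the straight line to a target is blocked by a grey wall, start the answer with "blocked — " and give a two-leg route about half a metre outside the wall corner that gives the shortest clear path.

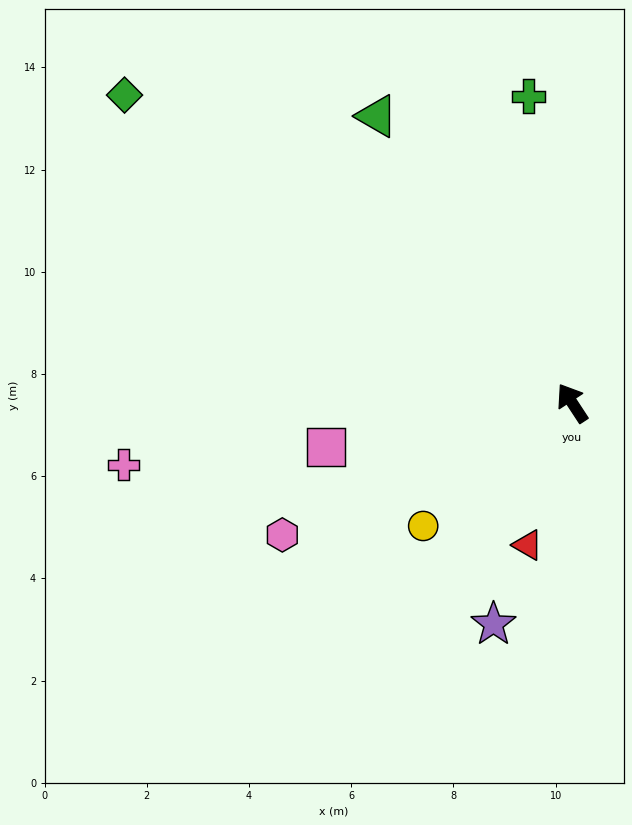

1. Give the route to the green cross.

turn right 25°, forward 6.1 m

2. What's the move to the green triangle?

forward 6.8 m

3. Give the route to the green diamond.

turn left 22°, forward 10.6 m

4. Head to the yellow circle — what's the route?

turn left 96°, forward 3.8 m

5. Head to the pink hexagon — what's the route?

turn left 81°, forward 6.2 m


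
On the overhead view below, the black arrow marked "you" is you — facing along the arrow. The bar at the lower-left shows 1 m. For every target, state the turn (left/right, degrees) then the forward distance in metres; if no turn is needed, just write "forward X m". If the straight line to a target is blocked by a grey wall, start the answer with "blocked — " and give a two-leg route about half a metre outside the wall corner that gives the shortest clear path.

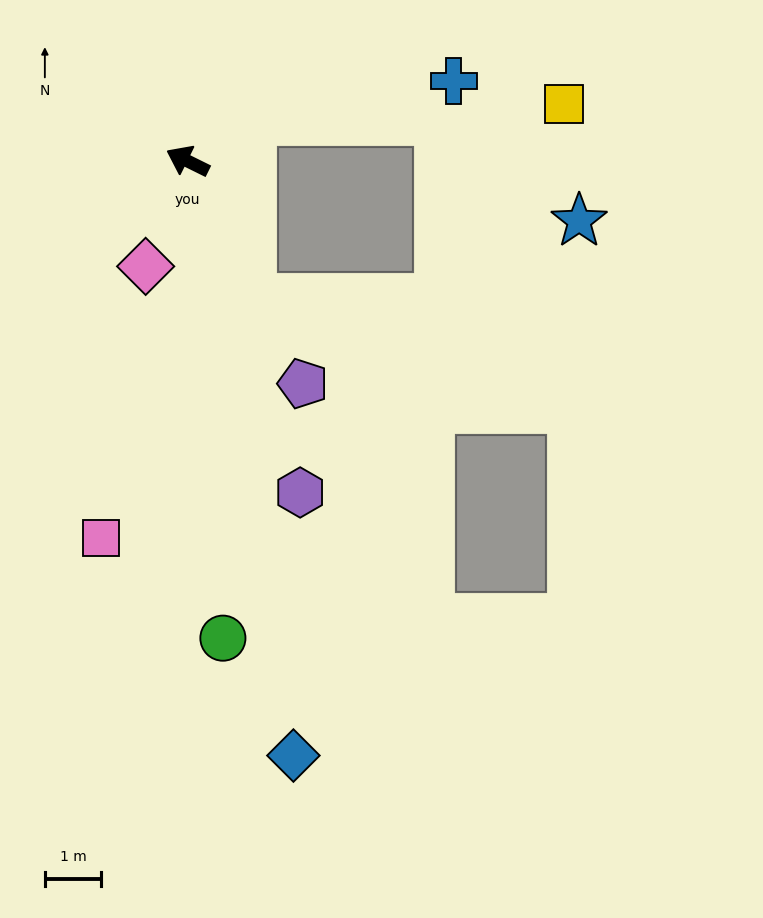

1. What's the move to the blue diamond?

turn left 126°, forward 10.7 m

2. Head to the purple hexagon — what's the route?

turn left 135°, forward 6.2 m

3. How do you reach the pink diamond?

turn left 95°, forward 2.0 m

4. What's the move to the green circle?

turn left 121°, forward 8.5 m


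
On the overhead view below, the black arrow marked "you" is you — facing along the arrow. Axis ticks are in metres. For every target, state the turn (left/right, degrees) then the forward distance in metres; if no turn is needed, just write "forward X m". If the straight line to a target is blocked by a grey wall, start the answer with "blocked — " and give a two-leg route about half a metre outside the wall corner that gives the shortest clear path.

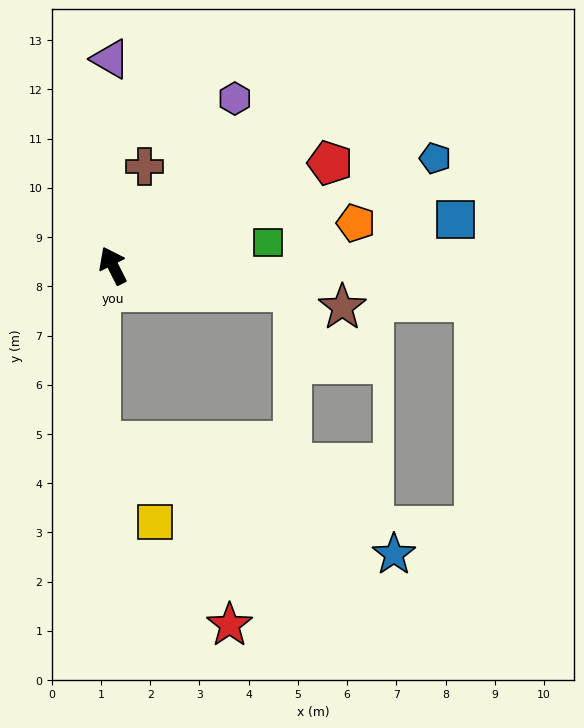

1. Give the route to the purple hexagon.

turn right 63°, forward 4.2 m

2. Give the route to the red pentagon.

turn right 91°, forward 4.9 m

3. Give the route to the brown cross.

turn right 45°, forward 2.1 m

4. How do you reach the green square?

turn right 108°, forward 3.2 m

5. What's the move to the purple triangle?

turn right 26°, forward 4.2 m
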